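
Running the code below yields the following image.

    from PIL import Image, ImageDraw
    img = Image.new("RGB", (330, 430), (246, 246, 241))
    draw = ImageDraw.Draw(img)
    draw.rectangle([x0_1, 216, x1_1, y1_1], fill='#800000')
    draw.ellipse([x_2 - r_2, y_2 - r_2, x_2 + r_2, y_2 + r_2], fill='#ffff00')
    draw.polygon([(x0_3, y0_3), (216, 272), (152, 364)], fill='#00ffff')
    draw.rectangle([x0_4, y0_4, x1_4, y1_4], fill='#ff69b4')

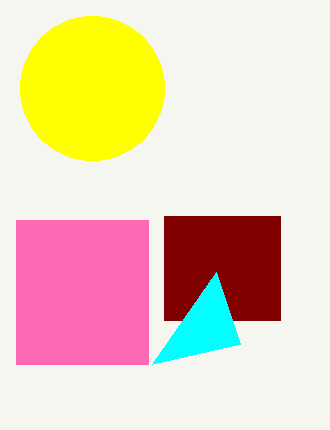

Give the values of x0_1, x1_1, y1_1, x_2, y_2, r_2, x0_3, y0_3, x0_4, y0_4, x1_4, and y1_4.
x0_1 = 164, x1_1 = 280, y1_1 = 320, x_2 = 92, y_2 = 88, r_2 = 72, x0_3 = 240, y0_3 = 344, x0_4 = 16, y0_4 = 220, x1_4 = 148, y1_4 = 364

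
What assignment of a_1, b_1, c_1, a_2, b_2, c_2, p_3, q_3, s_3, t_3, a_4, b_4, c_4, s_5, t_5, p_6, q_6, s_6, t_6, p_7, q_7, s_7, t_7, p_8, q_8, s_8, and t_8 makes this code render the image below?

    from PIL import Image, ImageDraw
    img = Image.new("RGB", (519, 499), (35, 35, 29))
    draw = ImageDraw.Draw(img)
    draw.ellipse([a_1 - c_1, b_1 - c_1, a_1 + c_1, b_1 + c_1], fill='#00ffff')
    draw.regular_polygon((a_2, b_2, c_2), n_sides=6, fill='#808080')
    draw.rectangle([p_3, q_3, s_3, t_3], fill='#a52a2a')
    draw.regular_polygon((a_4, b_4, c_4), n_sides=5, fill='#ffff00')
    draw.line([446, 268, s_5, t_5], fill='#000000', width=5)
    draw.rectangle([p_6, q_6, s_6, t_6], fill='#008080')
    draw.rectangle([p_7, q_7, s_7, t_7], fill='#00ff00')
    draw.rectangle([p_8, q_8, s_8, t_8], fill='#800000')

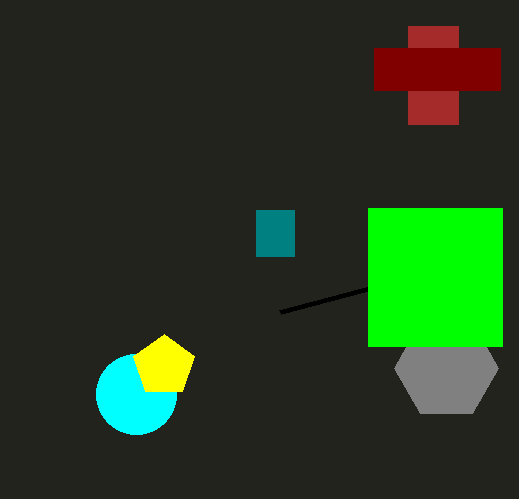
a_1 = 136; b_1 = 394; c_1 = 40; a_2 = 446; b_2 = 368; c_2 = 52; p_3 = 408; q_3 = 26; s_3 = 458; t_3 = 124; a_4 = 164; b_4 = 366; c_4 = 32; s_5 = 280; t_5 = 312; p_6 = 256; q_6 = 210; s_6 = 294; t_6 = 256; p_7 = 368; q_7 = 208; s_7 = 502; t_7 = 346; p_8 = 374; q_8 = 48; s_8 = 500; t_8 = 90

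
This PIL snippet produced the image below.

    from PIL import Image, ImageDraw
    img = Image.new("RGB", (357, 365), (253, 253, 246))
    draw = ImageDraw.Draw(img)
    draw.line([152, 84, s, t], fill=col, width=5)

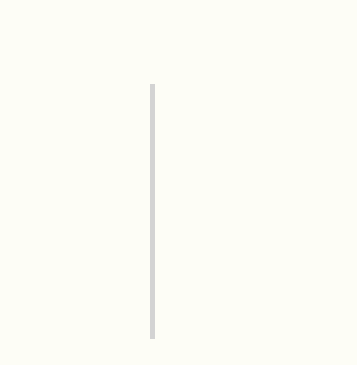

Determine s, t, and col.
s = 152; t = 338; col = 'lightgray'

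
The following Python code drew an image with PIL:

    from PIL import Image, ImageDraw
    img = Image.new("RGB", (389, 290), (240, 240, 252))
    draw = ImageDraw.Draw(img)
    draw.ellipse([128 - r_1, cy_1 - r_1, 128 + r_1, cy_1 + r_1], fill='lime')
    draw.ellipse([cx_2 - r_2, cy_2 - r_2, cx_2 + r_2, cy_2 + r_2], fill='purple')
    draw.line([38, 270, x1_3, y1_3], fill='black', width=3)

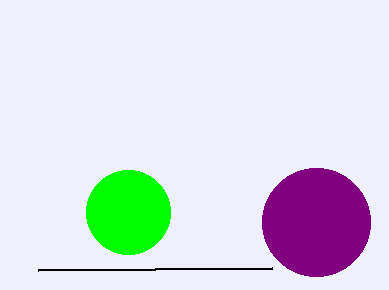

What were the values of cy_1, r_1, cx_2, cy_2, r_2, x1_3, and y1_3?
cy_1 = 212, r_1 = 42, cx_2 = 316, cy_2 = 222, r_2 = 54, x1_3 = 272, y1_3 = 268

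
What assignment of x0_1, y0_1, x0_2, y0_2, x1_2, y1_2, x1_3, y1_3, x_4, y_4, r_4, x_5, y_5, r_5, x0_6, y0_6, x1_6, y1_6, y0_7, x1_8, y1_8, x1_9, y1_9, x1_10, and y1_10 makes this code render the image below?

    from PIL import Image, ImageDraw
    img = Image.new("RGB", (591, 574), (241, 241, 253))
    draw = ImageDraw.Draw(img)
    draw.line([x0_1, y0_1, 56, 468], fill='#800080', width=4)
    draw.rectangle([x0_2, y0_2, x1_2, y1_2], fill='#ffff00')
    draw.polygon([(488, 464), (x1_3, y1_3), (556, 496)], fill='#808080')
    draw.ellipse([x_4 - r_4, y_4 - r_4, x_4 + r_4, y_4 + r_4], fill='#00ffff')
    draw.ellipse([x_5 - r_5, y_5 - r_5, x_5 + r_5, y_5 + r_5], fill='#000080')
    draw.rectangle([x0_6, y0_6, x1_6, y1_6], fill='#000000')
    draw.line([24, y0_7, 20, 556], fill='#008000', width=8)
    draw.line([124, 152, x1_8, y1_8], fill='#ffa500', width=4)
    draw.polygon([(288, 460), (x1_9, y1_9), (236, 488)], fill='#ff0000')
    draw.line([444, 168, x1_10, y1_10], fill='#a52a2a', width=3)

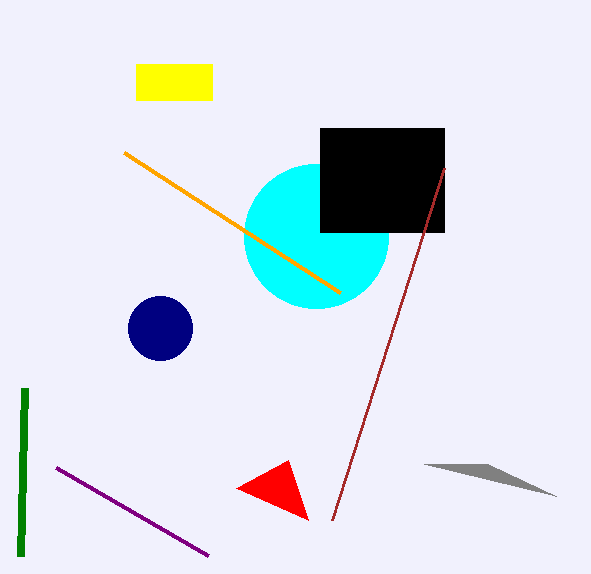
x0_1 = 208, y0_1 = 556, x0_2 = 136, y0_2 = 64, x1_2 = 212, y1_2 = 100, x1_3 = 424, y1_3 = 464, x_4 = 316, y_4 = 236, r_4 = 72, x_5 = 160, y_5 = 328, r_5 = 32, x0_6 = 320, y0_6 = 128, x1_6 = 444, y1_6 = 232, y0_7 = 388, x1_8 = 340, y1_8 = 292, x1_9 = 308, y1_9 = 520, x1_10 = 332, y1_10 = 520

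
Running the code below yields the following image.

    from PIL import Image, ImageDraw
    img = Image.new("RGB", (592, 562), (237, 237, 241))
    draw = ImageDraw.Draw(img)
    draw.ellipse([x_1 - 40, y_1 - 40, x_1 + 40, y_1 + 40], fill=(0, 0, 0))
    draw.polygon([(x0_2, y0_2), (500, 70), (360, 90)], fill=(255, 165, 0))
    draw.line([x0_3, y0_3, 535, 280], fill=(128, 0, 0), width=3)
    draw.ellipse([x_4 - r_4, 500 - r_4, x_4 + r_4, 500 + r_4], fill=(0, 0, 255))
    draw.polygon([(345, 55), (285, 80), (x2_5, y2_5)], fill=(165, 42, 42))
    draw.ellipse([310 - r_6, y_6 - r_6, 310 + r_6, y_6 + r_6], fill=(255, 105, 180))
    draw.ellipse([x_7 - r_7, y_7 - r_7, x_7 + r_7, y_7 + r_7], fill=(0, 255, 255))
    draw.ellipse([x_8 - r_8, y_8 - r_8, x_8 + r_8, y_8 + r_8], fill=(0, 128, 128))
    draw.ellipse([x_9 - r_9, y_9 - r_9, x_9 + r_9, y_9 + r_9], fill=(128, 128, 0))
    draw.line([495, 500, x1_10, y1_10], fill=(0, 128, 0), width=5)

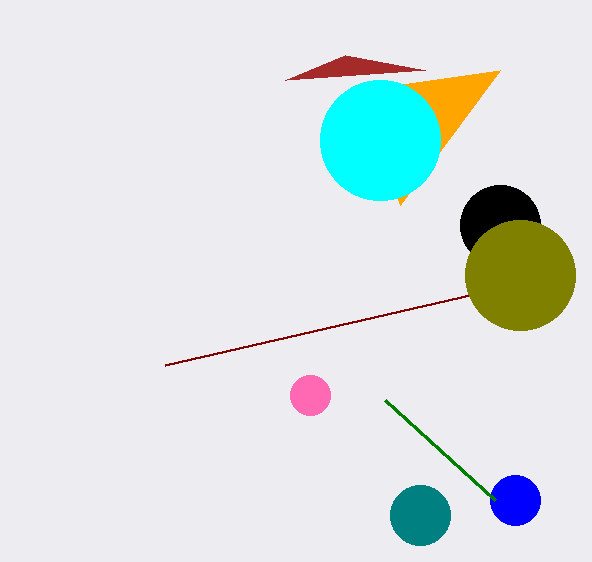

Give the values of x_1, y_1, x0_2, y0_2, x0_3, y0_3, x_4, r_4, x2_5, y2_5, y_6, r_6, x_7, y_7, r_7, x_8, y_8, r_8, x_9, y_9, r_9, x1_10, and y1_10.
x_1 = 500
y_1 = 225
x0_2 = 400
y0_2 = 205
x0_3 = 165
y0_3 = 365
x_4 = 515
r_4 = 25
x2_5 = 425
y2_5 = 70
y_6 = 395
r_6 = 20
x_7 = 380
y_7 = 140
r_7 = 60
x_8 = 420
y_8 = 515
r_8 = 30
x_9 = 520
y_9 = 275
r_9 = 55
x1_10 = 385
y1_10 = 400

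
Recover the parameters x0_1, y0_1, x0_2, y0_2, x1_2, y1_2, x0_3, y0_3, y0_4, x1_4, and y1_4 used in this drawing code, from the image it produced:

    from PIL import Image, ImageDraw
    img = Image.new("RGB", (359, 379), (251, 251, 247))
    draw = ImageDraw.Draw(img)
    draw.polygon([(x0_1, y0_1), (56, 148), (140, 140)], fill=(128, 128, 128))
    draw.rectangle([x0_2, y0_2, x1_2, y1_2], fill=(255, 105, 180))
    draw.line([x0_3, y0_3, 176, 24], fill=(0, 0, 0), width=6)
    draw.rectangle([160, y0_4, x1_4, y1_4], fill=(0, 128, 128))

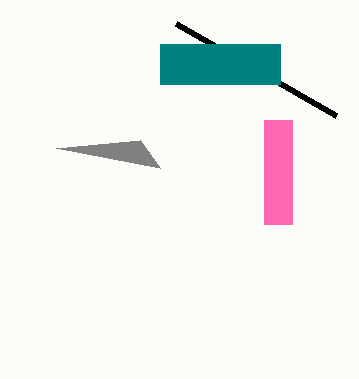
x0_1 = 160
y0_1 = 168
x0_2 = 264
y0_2 = 120
x1_2 = 292
y1_2 = 224
x0_3 = 336
y0_3 = 116
y0_4 = 44
x1_4 = 280
y1_4 = 84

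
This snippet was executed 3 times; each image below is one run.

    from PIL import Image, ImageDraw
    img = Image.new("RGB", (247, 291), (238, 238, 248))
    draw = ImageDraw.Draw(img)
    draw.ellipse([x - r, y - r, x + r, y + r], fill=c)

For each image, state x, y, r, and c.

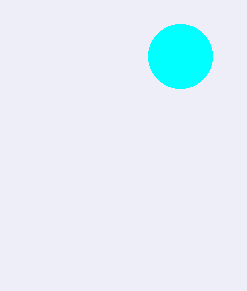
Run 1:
x = 180; y = 56; r = 32; c = 'cyan'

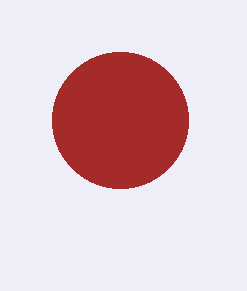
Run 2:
x = 120, y = 120, r = 68, c = 'brown'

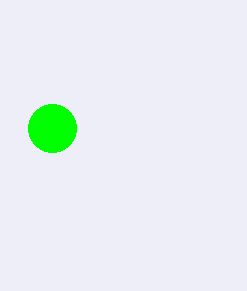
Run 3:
x = 52; y = 128; r = 24; c = 'lime'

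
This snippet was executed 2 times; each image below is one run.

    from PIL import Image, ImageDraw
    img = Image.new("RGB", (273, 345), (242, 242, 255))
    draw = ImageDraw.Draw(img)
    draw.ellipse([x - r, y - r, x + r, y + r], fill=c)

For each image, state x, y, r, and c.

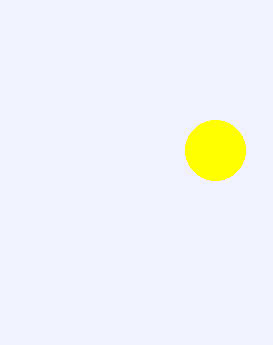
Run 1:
x = 215
y = 150
r = 30
c = 'yellow'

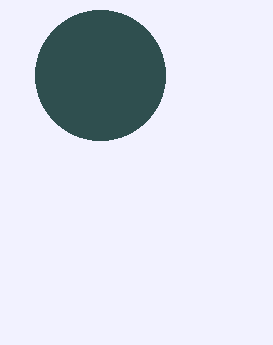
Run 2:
x = 100, y = 75, r = 65, c = 'darkslategray'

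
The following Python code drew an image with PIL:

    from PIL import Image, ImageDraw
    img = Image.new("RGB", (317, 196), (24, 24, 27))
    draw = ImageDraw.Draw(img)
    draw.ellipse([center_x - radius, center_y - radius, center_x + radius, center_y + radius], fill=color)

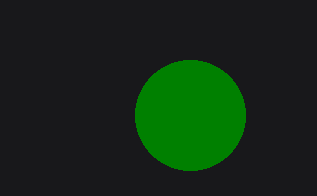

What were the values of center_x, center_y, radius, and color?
center_x = 190, center_y = 115, radius = 55, color = 'green'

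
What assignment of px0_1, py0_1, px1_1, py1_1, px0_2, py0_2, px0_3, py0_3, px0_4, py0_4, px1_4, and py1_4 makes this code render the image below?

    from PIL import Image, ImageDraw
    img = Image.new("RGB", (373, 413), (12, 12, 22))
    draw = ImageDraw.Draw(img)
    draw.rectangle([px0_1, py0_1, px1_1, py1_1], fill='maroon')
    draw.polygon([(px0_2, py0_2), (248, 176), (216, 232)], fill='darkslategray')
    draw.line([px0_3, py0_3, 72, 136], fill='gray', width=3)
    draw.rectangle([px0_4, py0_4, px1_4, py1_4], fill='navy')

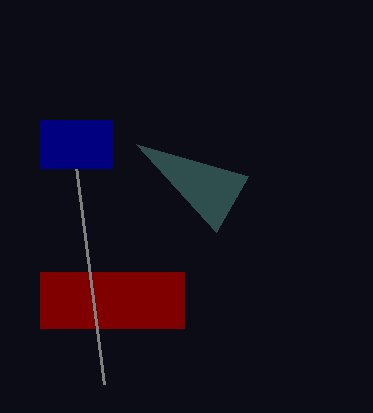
px0_1 = 40, py0_1 = 272, px1_1 = 184, py1_1 = 328, px0_2 = 136, py0_2 = 144, px0_3 = 104, py0_3 = 384, px0_4 = 40, py0_4 = 120, px1_4 = 112, py1_4 = 168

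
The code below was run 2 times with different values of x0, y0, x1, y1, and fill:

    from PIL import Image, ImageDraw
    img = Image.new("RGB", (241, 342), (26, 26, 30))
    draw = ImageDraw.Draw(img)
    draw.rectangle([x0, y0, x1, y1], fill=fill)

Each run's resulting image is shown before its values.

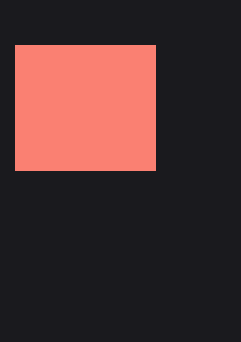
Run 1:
x0 = 15
y0 = 45
x1 = 155
y1 = 170
fill = 'salmon'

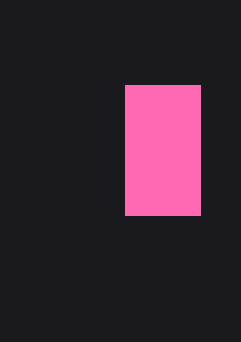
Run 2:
x0 = 125, y0 = 85, x1 = 200, y1 = 215, fill = 'hotpink'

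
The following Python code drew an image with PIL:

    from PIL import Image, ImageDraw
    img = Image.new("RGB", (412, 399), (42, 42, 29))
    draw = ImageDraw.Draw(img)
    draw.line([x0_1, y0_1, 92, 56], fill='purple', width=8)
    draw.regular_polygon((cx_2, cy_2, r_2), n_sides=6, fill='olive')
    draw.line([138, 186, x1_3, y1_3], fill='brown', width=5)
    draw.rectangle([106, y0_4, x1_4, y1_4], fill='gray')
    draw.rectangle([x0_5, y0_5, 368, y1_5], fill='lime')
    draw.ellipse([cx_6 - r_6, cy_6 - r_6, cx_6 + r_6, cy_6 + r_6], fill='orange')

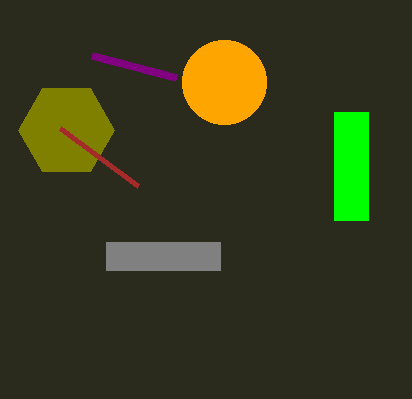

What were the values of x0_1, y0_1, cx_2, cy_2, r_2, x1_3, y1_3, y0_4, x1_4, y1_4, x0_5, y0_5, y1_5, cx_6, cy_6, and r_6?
x0_1 = 176; y0_1 = 78; cx_2 = 66; cy_2 = 130; r_2 = 48; x1_3 = 60; y1_3 = 128; y0_4 = 242; x1_4 = 220; y1_4 = 270; x0_5 = 334; y0_5 = 112; y1_5 = 220; cx_6 = 224; cy_6 = 82; r_6 = 42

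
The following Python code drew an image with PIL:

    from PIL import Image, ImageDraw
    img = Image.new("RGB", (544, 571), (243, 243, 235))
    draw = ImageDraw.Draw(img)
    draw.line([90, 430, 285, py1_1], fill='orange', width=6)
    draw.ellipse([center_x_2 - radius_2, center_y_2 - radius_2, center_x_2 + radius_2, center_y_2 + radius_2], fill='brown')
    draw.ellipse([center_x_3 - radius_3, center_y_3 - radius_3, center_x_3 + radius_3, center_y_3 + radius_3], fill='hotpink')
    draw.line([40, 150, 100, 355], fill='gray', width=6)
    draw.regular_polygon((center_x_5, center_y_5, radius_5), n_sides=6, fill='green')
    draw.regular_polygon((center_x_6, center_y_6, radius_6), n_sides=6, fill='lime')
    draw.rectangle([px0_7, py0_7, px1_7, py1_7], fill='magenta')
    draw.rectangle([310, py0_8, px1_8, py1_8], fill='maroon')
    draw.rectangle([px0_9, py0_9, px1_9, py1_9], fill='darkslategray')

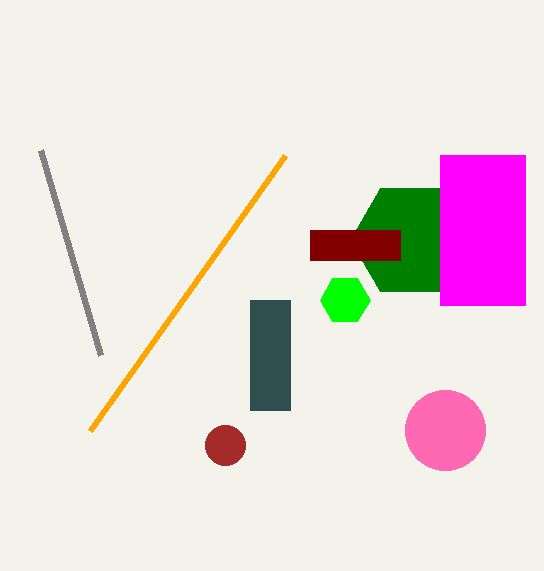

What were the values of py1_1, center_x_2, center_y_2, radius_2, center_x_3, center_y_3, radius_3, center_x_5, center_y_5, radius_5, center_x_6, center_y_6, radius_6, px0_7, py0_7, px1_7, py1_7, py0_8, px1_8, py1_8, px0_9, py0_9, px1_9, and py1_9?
py1_1 = 155, center_x_2 = 225, center_y_2 = 445, radius_2 = 20, center_x_3 = 445, center_y_3 = 430, radius_3 = 40, center_x_5 = 410, center_y_5 = 240, radius_5 = 60, center_x_6 = 345, center_y_6 = 300, radius_6 = 25, px0_7 = 440, py0_7 = 155, px1_7 = 525, py1_7 = 305, py0_8 = 230, px1_8 = 400, py1_8 = 260, px0_9 = 250, py0_9 = 300, px1_9 = 290, py1_9 = 410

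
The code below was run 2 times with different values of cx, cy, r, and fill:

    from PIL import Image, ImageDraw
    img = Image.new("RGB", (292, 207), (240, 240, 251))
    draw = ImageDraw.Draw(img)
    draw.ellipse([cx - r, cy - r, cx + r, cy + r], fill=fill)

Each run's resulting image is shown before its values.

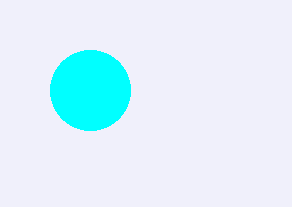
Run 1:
cx = 90
cy = 90
r = 40
fill = 'cyan'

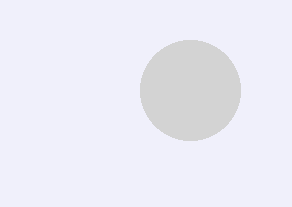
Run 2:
cx = 190, cy = 90, r = 50, fill = 'lightgray'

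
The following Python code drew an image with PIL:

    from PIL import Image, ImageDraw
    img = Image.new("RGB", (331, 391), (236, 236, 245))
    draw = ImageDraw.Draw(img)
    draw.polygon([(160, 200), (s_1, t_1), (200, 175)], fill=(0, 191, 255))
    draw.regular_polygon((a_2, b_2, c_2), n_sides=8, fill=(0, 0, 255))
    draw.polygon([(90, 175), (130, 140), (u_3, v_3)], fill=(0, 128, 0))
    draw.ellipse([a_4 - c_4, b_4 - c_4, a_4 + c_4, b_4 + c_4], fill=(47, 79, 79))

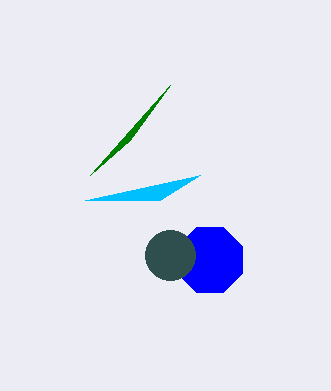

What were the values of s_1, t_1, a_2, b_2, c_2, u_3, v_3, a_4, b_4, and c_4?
s_1 = 85; t_1 = 200; a_2 = 210; b_2 = 260; c_2 = 35; u_3 = 170; v_3 = 85; a_4 = 170; b_4 = 255; c_4 = 25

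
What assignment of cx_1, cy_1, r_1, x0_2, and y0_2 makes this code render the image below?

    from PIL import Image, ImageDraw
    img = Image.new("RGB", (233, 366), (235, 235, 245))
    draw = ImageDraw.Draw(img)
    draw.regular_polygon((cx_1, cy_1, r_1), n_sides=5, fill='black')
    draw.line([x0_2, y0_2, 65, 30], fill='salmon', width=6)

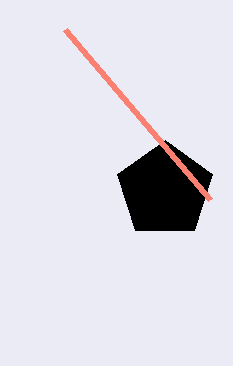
cx_1 = 165; cy_1 = 190; r_1 = 50; x0_2 = 210; y0_2 = 200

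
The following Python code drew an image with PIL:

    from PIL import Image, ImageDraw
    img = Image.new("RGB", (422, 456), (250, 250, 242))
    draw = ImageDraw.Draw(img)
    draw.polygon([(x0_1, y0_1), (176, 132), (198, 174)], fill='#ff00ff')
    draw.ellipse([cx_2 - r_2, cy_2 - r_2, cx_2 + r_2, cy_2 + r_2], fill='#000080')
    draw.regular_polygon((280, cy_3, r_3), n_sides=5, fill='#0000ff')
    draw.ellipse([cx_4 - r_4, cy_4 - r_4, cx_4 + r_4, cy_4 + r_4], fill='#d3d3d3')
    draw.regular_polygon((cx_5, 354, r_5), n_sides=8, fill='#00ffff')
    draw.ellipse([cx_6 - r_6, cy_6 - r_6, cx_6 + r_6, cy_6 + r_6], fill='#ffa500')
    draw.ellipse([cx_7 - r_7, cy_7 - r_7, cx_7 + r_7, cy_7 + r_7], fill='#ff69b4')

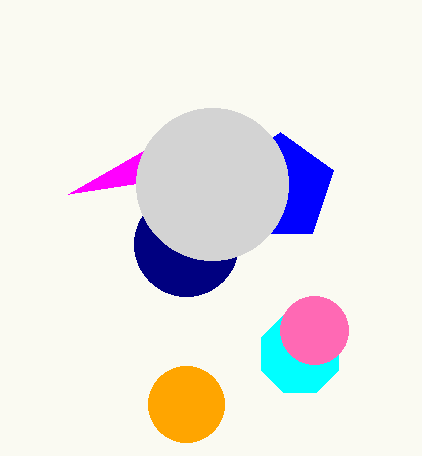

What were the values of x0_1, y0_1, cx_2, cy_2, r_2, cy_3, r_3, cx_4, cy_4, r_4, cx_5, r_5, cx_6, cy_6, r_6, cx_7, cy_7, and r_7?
x0_1 = 68
y0_1 = 194
cx_2 = 186
cy_2 = 244
r_2 = 52
cy_3 = 188
r_3 = 56
cx_4 = 212
cy_4 = 184
r_4 = 76
cx_5 = 300
r_5 = 42
cx_6 = 186
cy_6 = 404
r_6 = 38
cx_7 = 314
cy_7 = 330
r_7 = 34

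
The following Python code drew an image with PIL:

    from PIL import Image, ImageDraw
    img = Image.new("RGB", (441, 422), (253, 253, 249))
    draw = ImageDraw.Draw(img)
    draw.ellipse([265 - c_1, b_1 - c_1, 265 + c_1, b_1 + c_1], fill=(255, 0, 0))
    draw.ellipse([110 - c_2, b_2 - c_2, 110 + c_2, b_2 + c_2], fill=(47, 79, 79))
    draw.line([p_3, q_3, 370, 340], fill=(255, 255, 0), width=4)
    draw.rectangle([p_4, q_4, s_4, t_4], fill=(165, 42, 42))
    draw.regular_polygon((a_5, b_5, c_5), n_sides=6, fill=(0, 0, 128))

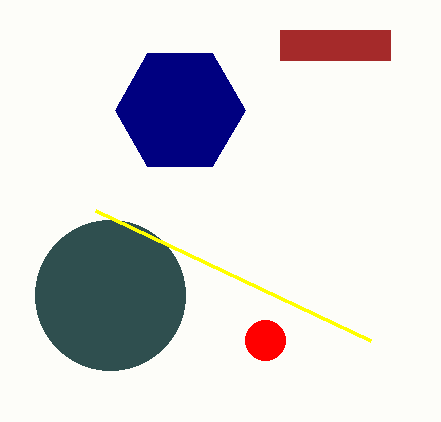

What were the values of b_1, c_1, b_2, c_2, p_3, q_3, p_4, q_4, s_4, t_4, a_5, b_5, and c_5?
b_1 = 340
c_1 = 20
b_2 = 295
c_2 = 75
p_3 = 95
q_3 = 210
p_4 = 280
q_4 = 30
s_4 = 390
t_4 = 60
a_5 = 180
b_5 = 110
c_5 = 65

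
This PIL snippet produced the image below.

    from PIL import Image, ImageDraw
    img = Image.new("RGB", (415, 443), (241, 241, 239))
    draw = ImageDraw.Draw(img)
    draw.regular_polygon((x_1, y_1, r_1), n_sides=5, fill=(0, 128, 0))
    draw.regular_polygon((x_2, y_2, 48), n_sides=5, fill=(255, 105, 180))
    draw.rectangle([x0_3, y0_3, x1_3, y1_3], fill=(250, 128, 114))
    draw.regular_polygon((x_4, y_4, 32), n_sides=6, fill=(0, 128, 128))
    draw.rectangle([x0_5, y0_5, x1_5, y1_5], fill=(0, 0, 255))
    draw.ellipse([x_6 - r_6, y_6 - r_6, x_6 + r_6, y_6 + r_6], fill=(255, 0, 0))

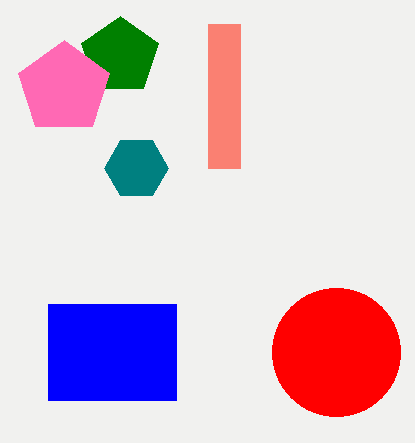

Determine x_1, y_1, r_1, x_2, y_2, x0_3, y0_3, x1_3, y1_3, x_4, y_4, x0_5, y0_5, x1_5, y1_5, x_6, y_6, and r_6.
x_1 = 120
y_1 = 56
r_1 = 40
x_2 = 64
y_2 = 88
x0_3 = 208
y0_3 = 24
x1_3 = 240
y1_3 = 168
x_4 = 136
y_4 = 168
x0_5 = 48
y0_5 = 304
x1_5 = 176
y1_5 = 400
x_6 = 336
y_6 = 352
r_6 = 64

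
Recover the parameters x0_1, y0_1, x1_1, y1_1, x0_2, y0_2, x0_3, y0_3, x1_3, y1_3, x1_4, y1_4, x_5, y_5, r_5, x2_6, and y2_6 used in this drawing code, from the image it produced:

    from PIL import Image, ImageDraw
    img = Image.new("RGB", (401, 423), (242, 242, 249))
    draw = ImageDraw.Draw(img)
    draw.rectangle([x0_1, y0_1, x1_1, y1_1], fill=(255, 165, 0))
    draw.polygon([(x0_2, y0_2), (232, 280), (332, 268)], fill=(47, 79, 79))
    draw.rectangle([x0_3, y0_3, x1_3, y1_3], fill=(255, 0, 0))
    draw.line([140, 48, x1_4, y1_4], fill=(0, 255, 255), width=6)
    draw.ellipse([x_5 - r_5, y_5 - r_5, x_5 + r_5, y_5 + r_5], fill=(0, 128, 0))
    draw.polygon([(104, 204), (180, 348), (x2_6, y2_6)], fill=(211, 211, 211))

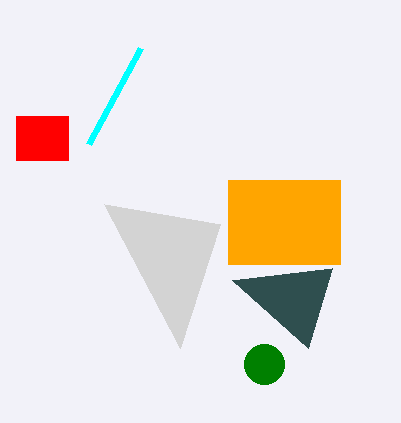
x0_1 = 228, y0_1 = 180, x1_1 = 340, y1_1 = 264, x0_2 = 308, y0_2 = 348, x0_3 = 16, y0_3 = 116, x1_3 = 68, y1_3 = 160, x1_4 = 88, y1_4 = 144, x_5 = 264, y_5 = 364, r_5 = 20, x2_6 = 220, y2_6 = 224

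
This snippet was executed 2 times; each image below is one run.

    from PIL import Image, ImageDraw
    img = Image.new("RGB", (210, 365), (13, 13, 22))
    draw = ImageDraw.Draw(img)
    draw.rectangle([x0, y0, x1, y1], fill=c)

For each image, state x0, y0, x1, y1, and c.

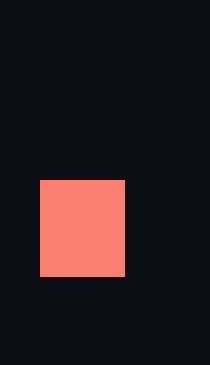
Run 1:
x0 = 40, y0 = 180, x1 = 124, y1 = 276, c = 'salmon'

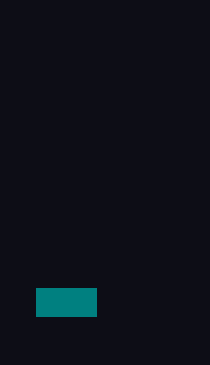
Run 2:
x0 = 36, y0 = 288, x1 = 96, y1 = 316, c = 'teal'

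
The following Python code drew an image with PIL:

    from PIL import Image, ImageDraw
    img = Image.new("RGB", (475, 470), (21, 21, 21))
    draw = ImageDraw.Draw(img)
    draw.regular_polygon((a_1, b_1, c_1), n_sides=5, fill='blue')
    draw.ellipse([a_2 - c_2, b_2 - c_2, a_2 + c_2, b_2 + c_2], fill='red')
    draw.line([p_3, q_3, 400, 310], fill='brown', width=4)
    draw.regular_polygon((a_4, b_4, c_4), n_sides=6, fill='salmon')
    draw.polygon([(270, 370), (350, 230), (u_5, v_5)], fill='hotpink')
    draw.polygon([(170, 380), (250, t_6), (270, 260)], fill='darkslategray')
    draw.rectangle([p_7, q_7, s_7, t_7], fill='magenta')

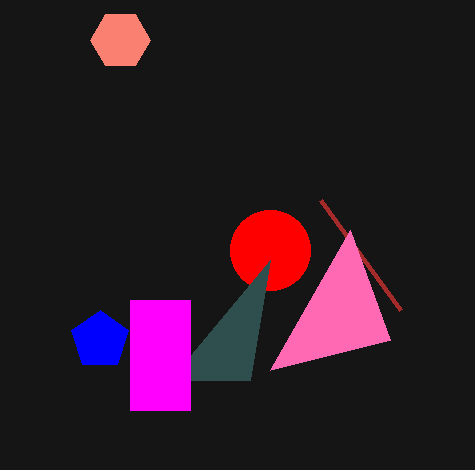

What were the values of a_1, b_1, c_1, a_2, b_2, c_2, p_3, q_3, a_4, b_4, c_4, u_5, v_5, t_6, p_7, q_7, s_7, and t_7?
a_1 = 100; b_1 = 340; c_1 = 30; a_2 = 270; b_2 = 250; c_2 = 40; p_3 = 320; q_3 = 200; a_4 = 120; b_4 = 40; c_4 = 30; u_5 = 390; v_5 = 340; t_6 = 380; p_7 = 130; q_7 = 300; s_7 = 190; t_7 = 410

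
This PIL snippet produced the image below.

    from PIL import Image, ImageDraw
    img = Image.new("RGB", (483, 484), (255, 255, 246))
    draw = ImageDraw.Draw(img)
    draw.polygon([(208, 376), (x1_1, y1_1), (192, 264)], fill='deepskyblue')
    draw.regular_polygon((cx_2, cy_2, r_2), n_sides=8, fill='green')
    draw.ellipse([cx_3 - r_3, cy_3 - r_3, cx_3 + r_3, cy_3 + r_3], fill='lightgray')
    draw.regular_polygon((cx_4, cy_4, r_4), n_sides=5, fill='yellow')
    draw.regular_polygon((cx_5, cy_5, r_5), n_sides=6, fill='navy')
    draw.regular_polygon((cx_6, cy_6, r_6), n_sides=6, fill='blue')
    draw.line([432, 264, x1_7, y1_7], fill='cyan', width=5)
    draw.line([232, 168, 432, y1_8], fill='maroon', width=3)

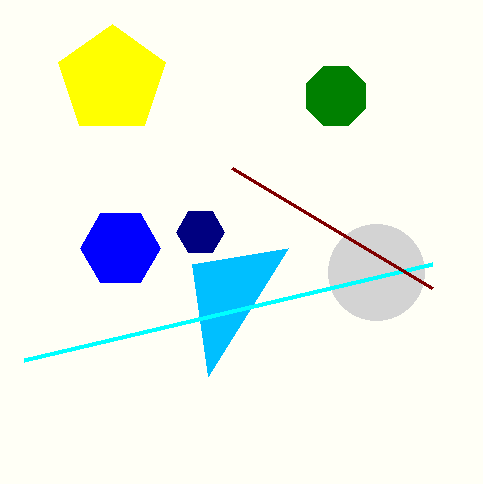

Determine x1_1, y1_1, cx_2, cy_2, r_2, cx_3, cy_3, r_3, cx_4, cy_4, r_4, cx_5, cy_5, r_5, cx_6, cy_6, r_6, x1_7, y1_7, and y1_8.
x1_1 = 288, y1_1 = 248, cx_2 = 336, cy_2 = 96, r_2 = 32, cx_3 = 376, cy_3 = 272, r_3 = 48, cx_4 = 112, cy_4 = 80, r_4 = 56, cx_5 = 200, cy_5 = 232, r_5 = 24, cx_6 = 120, cy_6 = 248, r_6 = 40, x1_7 = 24, y1_7 = 360, y1_8 = 288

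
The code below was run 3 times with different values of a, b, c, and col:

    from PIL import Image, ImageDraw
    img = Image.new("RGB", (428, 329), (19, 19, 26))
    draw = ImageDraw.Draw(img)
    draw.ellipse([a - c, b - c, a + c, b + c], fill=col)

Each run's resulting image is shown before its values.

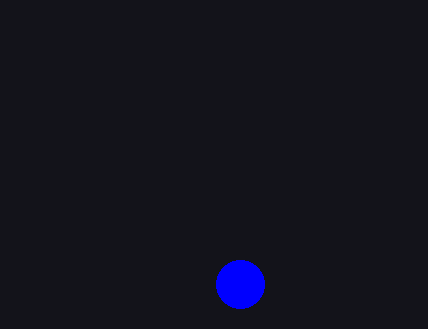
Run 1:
a = 240; b = 284; c = 24; col = 'blue'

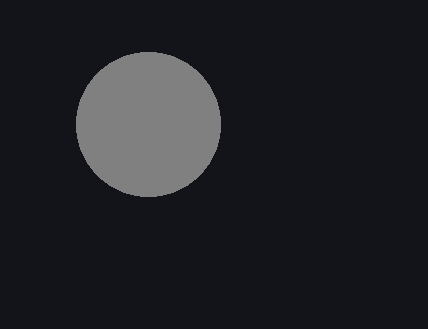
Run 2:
a = 148
b = 124
c = 72
col = 'gray'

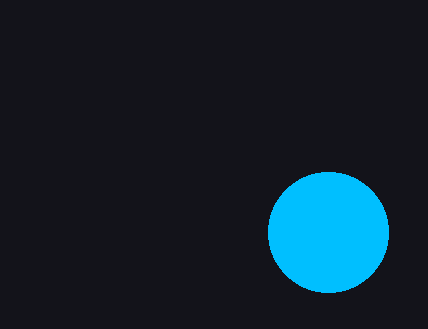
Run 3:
a = 328
b = 232
c = 60
col = 'deepskyblue'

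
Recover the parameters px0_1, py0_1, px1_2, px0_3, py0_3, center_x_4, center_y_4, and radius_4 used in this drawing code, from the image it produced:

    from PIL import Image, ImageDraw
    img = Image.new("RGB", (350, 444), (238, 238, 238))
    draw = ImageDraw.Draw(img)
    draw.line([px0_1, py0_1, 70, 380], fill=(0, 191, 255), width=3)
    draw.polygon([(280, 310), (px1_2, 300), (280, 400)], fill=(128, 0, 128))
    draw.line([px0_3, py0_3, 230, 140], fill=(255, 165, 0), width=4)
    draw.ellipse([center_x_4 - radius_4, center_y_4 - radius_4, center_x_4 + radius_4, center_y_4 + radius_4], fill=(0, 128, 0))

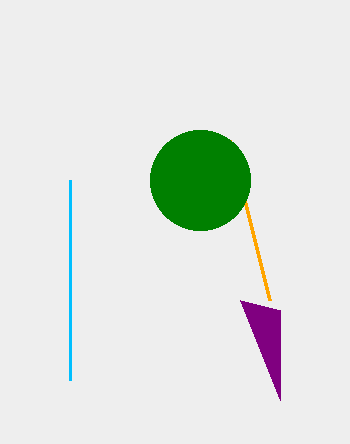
px0_1 = 70
py0_1 = 180
px1_2 = 240
px0_3 = 270
py0_3 = 300
center_x_4 = 200
center_y_4 = 180
radius_4 = 50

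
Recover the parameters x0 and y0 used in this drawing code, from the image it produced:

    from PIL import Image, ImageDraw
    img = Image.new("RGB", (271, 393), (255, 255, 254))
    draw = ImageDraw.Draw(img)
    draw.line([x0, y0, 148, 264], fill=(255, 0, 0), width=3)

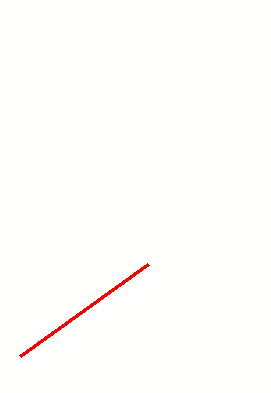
x0 = 20, y0 = 356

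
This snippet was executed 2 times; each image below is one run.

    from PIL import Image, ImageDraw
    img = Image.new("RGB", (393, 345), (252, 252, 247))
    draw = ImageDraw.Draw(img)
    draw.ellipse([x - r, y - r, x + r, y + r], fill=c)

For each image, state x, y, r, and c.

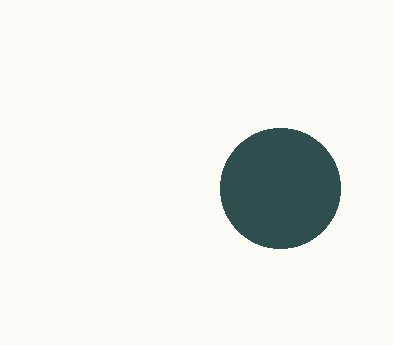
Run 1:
x = 280, y = 188, r = 60, c = 'darkslategray'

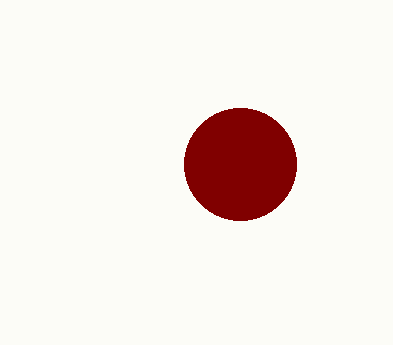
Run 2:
x = 240
y = 164
r = 56
c = 'maroon'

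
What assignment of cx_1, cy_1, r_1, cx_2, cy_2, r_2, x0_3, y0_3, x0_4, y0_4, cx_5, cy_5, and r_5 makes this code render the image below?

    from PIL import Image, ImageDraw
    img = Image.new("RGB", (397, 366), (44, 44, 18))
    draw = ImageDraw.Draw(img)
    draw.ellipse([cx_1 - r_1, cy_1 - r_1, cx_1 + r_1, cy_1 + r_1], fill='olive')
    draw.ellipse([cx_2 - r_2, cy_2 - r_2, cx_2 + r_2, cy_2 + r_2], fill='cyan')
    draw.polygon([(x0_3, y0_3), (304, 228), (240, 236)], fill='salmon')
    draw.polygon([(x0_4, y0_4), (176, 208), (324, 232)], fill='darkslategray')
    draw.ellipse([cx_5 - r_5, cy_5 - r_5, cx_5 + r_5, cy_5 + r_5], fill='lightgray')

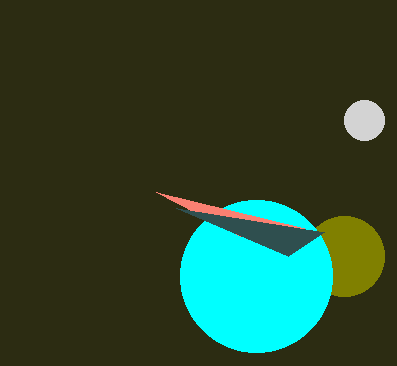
cx_1 = 344, cy_1 = 256, r_1 = 40, cx_2 = 256, cy_2 = 276, r_2 = 76, x0_3 = 156, y0_3 = 192, x0_4 = 288, y0_4 = 256, cx_5 = 364, cy_5 = 120, r_5 = 20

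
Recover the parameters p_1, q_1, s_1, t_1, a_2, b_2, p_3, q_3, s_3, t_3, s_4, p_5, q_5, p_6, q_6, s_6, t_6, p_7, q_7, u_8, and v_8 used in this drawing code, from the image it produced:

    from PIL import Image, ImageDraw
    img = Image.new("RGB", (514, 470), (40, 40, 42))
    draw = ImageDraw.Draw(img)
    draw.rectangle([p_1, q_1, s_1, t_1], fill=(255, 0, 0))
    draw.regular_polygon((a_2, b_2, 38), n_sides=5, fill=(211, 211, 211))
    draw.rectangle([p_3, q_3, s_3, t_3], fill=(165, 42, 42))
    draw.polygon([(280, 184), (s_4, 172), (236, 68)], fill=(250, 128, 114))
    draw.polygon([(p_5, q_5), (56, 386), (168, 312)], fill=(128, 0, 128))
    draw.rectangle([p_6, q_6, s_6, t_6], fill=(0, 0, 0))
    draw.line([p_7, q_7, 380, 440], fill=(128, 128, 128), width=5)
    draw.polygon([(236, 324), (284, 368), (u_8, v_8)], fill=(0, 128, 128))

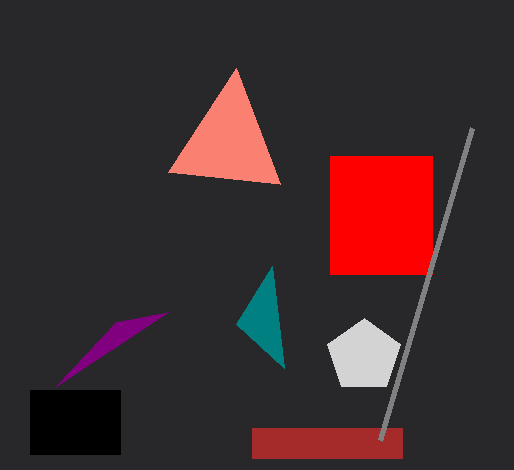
p_1 = 330; q_1 = 156; s_1 = 432; t_1 = 274; a_2 = 364; b_2 = 356; p_3 = 252; q_3 = 428; s_3 = 402; t_3 = 458; s_4 = 168; p_5 = 116; q_5 = 322; p_6 = 30; q_6 = 390; s_6 = 120; t_6 = 454; p_7 = 472; q_7 = 128; u_8 = 272; v_8 = 266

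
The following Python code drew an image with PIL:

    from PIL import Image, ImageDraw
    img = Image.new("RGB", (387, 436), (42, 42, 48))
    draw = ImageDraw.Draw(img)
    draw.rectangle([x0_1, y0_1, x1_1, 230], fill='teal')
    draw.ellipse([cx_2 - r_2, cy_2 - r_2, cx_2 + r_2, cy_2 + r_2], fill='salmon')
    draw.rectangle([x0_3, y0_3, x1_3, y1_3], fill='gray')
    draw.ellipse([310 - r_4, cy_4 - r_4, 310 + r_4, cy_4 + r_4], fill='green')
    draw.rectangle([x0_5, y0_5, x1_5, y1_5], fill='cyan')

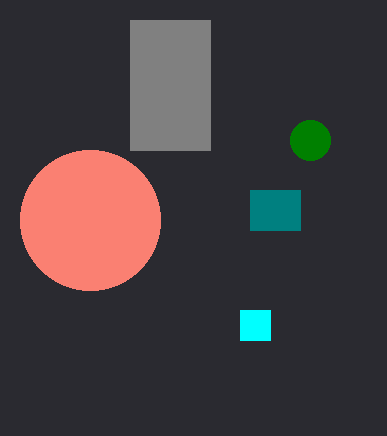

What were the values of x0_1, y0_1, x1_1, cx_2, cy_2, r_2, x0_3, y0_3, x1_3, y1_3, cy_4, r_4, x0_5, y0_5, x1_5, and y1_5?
x0_1 = 250
y0_1 = 190
x1_1 = 300
cx_2 = 90
cy_2 = 220
r_2 = 70
x0_3 = 130
y0_3 = 20
x1_3 = 210
y1_3 = 150
cy_4 = 140
r_4 = 20
x0_5 = 240
y0_5 = 310
x1_5 = 270
y1_5 = 340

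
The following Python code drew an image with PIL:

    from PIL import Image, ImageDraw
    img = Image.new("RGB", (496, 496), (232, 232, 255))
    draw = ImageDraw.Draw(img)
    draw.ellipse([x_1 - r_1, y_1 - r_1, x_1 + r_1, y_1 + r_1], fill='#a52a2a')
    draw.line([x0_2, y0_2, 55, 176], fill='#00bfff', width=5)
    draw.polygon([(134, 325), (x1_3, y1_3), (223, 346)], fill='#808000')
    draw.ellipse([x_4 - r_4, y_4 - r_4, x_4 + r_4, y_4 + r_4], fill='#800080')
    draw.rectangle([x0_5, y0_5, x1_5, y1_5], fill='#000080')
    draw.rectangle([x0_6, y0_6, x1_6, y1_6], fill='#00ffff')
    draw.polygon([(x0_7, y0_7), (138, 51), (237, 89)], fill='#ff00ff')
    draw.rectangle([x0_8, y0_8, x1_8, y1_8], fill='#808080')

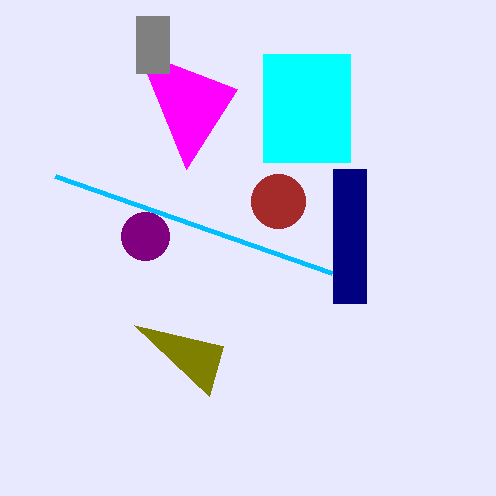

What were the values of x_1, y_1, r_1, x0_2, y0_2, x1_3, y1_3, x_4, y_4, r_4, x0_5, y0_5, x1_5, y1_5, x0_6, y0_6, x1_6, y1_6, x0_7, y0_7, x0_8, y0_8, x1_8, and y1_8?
x_1 = 278, y_1 = 201, r_1 = 27, x0_2 = 332, y0_2 = 273, x1_3 = 209, y1_3 = 396, x_4 = 145, y_4 = 236, r_4 = 24, x0_5 = 333, y0_5 = 169, x1_5 = 366, y1_5 = 303, x0_6 = 263, y0_6 = 54, x1_6 = 350, y1_6 = 162, x0_7 = 186, y0_7 = 169, x0_8 = 136, y0_8 = 16, x1_8 = 169, y1_8 = 73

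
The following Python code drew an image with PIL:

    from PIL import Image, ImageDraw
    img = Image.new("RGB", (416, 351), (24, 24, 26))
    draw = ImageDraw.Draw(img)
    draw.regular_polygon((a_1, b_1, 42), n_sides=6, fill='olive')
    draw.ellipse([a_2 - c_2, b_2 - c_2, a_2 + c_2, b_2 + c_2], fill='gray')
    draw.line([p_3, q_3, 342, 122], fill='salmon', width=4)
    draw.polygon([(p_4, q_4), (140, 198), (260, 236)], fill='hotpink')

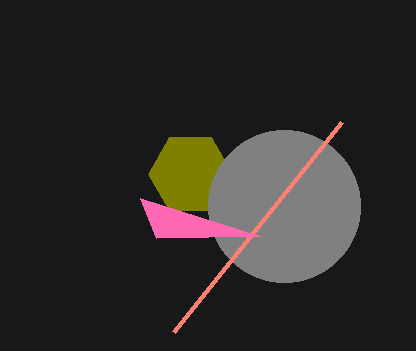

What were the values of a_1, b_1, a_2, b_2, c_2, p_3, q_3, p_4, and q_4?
a_1 = 190, b_1 = 174, a_2 = 284, b_2 = 206, c_2 = 76, p_3 = 174, q_3 = 332, p_4 = 156, q_4 = 238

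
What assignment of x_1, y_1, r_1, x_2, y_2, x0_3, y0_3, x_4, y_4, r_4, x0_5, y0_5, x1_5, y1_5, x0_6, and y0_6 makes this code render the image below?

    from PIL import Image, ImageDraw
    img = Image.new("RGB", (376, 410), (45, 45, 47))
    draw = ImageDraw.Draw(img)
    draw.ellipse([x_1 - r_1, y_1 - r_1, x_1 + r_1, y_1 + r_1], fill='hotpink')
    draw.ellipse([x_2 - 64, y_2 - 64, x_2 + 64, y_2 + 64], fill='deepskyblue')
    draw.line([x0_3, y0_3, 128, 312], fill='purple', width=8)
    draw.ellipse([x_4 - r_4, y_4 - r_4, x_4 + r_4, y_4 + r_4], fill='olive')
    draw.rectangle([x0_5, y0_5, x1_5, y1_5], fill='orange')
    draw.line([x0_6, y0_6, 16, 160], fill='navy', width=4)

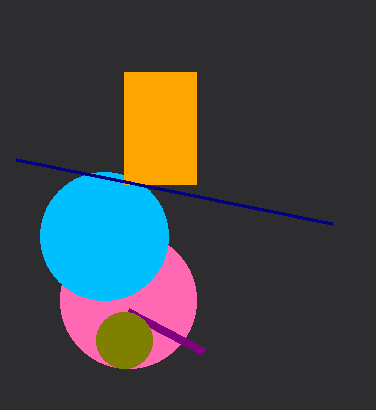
x_1 = 128; y_1 = 300; r_1 = 68; x_2 = 104; y_2 = 236; x0_3 = 204; y0_3 = 352; x_4 = 124; y_4 = 340; r_4 = 28; x0_5 = 124; y0_5 = 72; x1_5 = 196; y1_5 = 184; x0_6 = 332; y0_6 = 224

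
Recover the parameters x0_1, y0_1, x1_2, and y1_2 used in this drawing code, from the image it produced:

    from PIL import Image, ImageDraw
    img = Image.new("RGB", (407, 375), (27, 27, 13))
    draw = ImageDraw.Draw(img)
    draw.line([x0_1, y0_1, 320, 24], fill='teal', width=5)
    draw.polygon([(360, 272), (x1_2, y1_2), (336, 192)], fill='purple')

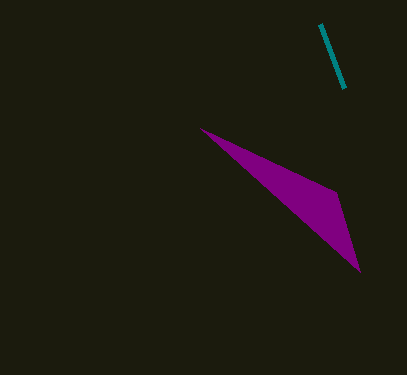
x0_1 = 344
y0_1 = 88
x1_2 = 200
y1_2 = 128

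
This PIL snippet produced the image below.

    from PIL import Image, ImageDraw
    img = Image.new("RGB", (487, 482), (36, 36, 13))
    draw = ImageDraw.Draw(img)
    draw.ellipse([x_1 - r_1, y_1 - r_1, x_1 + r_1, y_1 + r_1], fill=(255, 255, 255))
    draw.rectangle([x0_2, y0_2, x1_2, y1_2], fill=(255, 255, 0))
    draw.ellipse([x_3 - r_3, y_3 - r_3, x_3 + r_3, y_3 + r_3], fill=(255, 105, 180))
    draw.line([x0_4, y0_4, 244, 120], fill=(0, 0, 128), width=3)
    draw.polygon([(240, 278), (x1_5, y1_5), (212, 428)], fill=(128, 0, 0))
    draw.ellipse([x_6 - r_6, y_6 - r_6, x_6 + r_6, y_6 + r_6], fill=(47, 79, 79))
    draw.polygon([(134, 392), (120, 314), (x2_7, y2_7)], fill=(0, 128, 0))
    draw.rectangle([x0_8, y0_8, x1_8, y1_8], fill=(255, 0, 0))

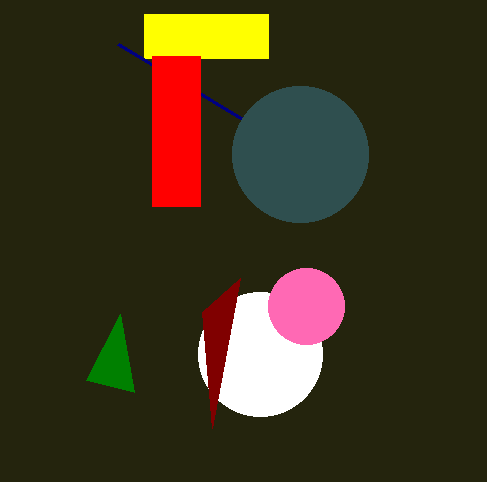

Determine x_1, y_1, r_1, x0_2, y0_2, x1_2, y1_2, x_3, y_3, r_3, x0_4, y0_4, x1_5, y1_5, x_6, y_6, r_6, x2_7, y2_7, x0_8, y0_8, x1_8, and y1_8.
x_1 = 260, y_1 = 354, r_1 = 62, x0_2 = 144, y0_2 = 14, x1_2 = 268, y1_2 = 58, x_3 = 306, y_3 = 306, r_3 = 38, x0_4 = 118, y0_4 = 44, x1_5 = 202, y1_5 = 312, x_6 = 300, y_6 = 154, r_6 = 68, x2_7 = 86, y2_7 = 380, x0_8 = 152, y0_8 = 56, x1_8 = 200, y1_8 = 206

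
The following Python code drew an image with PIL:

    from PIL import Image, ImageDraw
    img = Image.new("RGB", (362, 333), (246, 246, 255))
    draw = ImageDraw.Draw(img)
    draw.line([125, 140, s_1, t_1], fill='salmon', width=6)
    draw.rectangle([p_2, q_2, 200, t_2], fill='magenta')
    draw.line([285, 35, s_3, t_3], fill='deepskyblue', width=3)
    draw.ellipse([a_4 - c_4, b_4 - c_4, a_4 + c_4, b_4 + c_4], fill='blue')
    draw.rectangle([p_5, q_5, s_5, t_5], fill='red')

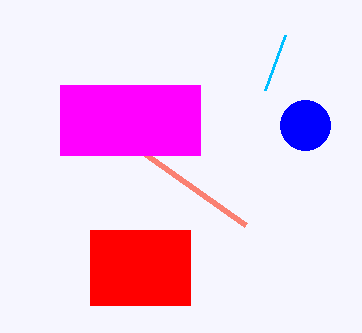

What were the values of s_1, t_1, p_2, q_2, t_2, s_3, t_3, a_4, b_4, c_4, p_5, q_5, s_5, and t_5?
s_1 = 245, t_1 = 225, p_2 = 60, q_2 = 85, t_2 = 155, s_3 = 265, t_3 = 90, a_4 = 305, b_4 = 125, c_4 = 25, p_5 = 90, q_5 = 230, s_5 = 190, t_5 = 305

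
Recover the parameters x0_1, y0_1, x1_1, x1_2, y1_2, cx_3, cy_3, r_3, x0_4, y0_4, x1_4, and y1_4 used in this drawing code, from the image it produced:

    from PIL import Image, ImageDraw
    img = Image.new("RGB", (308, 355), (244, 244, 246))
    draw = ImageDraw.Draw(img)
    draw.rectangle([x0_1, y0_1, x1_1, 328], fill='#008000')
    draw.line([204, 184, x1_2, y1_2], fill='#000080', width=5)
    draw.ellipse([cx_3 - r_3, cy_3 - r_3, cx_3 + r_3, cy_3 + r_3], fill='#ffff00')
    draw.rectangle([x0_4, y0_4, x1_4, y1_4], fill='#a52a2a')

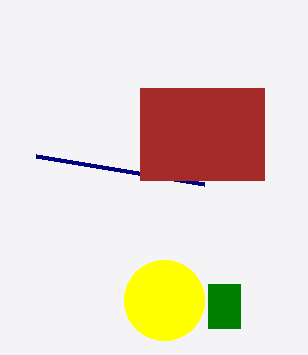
x0_1 = 208
y0_1 = 284
x1_1 = 240
x1_2 = 36
y1_2 = 156
cx_3 = 164
cy_3 = 300
r_3 = 40
x0_4 = 140
y0_4 = 88
x1_4 = 264
y1_4 = 180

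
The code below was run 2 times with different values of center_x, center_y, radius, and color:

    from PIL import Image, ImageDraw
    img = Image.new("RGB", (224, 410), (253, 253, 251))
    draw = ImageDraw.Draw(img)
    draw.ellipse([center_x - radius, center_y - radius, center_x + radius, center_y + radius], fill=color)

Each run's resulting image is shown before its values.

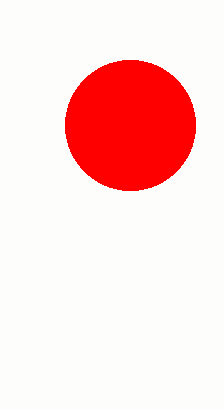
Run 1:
center_x = 130; center_y = 125; radius = 65; color = 'red'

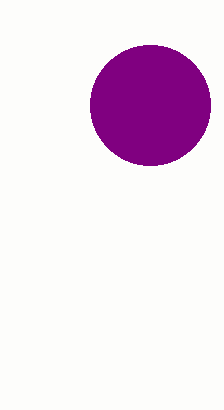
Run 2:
center_x = 150, center_y = 105, radius = 60, color = 'purple'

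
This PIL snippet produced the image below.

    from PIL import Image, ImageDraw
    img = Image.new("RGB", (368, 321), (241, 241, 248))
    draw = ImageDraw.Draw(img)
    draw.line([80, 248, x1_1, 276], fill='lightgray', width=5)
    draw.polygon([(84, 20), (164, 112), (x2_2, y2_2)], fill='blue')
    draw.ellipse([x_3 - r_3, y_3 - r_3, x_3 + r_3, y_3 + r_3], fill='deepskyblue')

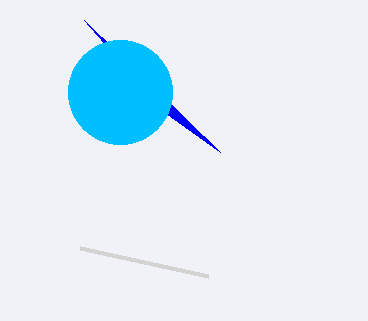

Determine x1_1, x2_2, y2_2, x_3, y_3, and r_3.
x1_1 = 208
x2_2 = 220
y2_2 = 152
x_3 = 120
y_3 = 92
r_3 = 52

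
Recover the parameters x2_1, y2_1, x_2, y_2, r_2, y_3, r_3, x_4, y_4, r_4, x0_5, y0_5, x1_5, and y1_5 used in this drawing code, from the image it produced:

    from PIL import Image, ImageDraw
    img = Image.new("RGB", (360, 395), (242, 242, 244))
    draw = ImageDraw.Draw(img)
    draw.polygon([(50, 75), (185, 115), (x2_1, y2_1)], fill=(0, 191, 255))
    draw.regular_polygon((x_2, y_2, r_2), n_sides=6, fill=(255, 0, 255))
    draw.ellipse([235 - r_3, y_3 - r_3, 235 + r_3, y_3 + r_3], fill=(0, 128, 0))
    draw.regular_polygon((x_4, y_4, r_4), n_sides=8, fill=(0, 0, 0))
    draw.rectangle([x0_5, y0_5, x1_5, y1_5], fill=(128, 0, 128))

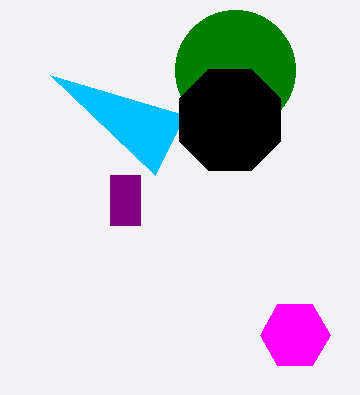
x2_1 = 155, y2_1 = 175, x_2 = 295, y_2 = 335, r_2 = 35, y_3 = 70, r_3 = 60, x_4 = 230, y_4 = 120, r_4 = 55, x0_5 = 110, y0_5 = 175, x1_5 = 140, y1_5 = 225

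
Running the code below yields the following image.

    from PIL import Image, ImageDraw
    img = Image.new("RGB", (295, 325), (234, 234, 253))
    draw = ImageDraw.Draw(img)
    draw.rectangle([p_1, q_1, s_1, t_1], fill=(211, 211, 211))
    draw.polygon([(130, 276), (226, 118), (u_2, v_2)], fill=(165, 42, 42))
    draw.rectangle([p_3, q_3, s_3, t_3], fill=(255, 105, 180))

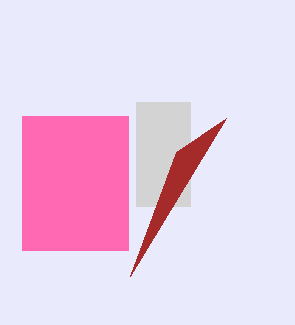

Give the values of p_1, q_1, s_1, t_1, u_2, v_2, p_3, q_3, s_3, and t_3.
p_1 = 136
q_1 = 102
s_1 = 190
t_1 = 206
u_2 = 176
v_2 = 152
p_3 = 22
q_3 = 116
s_3 = 128
t_3 = 250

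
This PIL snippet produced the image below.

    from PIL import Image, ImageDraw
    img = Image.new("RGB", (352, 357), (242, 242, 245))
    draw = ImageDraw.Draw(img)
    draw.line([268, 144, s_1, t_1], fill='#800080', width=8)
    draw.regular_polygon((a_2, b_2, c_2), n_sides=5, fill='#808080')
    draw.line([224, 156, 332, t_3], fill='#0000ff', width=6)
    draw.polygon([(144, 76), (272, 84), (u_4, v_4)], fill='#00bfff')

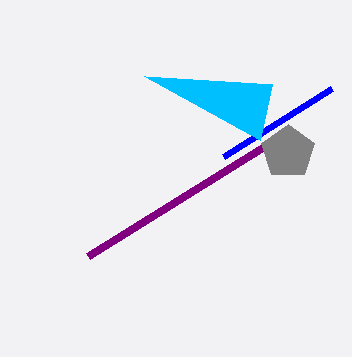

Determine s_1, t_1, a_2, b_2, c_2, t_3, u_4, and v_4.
s_1 = 88, t_1 = 256, a_2 = 288, b_2 = 152, c_2 = 28, t_3 = 88, u_4 = 260, v_4 = 140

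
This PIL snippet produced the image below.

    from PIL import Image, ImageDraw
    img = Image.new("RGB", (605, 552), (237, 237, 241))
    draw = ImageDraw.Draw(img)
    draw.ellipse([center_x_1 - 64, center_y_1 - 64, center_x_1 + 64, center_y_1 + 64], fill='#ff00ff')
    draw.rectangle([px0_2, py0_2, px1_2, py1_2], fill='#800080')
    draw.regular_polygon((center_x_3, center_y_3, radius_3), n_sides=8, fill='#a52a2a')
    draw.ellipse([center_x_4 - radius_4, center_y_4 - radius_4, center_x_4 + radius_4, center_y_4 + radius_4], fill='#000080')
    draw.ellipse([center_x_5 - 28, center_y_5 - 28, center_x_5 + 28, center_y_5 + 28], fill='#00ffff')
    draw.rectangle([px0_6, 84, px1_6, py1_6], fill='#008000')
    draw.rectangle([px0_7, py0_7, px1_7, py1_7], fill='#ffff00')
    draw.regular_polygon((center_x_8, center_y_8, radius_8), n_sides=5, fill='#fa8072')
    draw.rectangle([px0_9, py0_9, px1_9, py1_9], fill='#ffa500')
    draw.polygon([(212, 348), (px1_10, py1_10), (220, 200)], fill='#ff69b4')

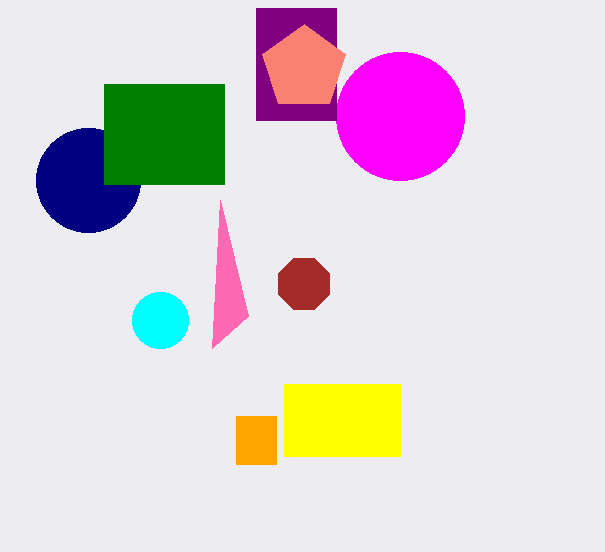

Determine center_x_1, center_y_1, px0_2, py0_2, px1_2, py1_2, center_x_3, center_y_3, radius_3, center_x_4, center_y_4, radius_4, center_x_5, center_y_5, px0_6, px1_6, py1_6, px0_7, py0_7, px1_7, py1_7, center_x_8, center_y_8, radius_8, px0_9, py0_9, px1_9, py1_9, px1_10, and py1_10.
center_x_1 = 400; center_y_1 = 116; px0_2 = 256; py0_2 = 8; px1_2 = 336; py1_2 = 120; center_x_3 = 304; center_y_3 = 284; radius_3 = 28; center_x_4 = 88; center_y_4 = 180; radius_4 = 52; center_x_5 = 160; center_y_5 = 320; px0_6 = 104; px1_6 = 224; py1_6 = 184; px0_7 = 284; py0_7 = 384; px1_7 = 400; py1_7 = 456; center_x_8 = 304; center_y_8 = 68; radius_8 = 44; px0_9 = 236; py0_9 = 416; px1_9 = 276; py1_9 = 464; px1_10 = 248; py1_10 = 316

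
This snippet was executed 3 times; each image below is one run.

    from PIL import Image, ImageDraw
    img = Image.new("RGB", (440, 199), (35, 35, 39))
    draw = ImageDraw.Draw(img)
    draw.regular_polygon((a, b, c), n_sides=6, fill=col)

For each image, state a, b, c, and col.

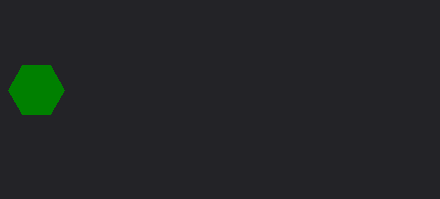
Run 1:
a = 36
b = 90
c = 28
col = 'green'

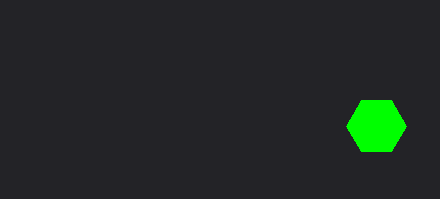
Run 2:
a = 376
b = 126
c = 30
col = 'lime'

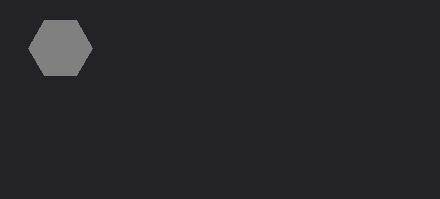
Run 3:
a = 60; b = 48; c = 32; col = 'gray'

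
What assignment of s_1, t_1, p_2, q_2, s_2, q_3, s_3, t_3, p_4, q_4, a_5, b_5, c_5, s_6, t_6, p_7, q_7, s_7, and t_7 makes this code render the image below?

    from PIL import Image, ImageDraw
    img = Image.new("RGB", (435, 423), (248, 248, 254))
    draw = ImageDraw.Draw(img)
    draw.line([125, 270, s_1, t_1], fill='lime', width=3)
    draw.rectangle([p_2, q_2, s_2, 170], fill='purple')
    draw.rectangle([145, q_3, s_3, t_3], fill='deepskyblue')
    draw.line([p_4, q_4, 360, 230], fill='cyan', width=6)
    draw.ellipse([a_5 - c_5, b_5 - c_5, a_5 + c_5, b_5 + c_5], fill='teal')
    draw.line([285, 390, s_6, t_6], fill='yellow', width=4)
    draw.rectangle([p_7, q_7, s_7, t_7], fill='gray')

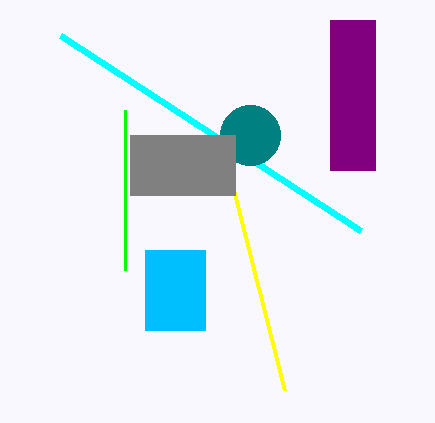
s_1 = 125, t_1 = 110, p_2 = 330, q_2 = 20, s_2 = 375, q_3 = 250, s_3 = 205, t_3 = 330, p_4 = 60, q_4 = 35, a_5 = 250, b_5 = 135, c_5 = 30, s_6 = 220, t_6 = 135, p_7 = 130, q_7 = 135, s_7 = 235, t_7 = 195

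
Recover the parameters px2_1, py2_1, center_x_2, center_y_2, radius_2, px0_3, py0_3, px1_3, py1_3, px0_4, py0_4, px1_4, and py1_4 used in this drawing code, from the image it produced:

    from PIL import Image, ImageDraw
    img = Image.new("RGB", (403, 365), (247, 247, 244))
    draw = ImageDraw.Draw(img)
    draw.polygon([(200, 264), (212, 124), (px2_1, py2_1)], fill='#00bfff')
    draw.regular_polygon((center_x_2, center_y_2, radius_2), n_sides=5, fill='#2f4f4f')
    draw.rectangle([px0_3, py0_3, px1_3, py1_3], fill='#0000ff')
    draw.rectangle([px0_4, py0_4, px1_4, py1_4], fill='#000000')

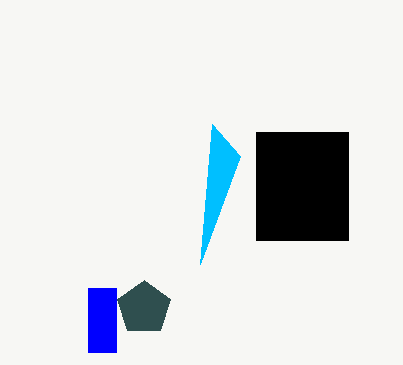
px2_1 = 240; py2_1 = 156; center_x_2 = 144; center_y_2 = 308; radius_2 = 28; px0_3 = 88; py0_3 = 288; px1_3 = 116; py1_3 = 352; px0_4 = 256; py0_4 = 132; px1_4 = 348; py1_4 = 240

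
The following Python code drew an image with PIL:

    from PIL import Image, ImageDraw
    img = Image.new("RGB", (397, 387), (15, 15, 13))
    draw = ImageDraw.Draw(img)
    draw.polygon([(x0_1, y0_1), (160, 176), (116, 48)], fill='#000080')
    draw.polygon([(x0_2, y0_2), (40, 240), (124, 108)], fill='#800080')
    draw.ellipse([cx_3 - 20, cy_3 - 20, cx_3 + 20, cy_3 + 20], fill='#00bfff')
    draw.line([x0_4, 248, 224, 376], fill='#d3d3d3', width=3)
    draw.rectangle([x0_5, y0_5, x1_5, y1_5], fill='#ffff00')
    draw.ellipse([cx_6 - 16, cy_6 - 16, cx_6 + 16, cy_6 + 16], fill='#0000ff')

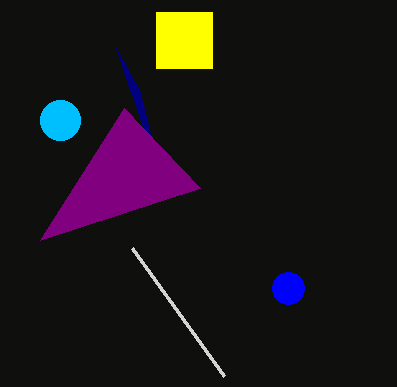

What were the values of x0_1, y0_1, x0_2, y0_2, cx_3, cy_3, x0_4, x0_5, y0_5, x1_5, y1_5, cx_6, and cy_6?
x0_1 = 140
y0_1 = 92
x0_2 = 200
y0_2 = 188
cx_3 = 60
cy_3 = 120
x0_4 = 132
x0_5 = 156
y0_5 = 12
x1_5 = 212
y1_5 = 68
cx_6 = 288
cy_6 = 288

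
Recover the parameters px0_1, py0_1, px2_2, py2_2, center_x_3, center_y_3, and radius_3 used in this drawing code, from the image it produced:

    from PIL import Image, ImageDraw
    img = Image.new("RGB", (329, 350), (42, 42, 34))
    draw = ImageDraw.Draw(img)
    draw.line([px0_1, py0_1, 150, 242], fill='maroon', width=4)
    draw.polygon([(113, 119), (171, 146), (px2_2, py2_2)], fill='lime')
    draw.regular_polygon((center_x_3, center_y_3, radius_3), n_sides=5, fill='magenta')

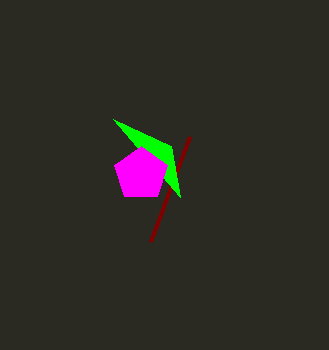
px0_1 = 189; py0_1 = 137; px2_2 = 180; py2_2 = 197; center_x_3 = 141; center_y_3 = 174; radius_3 = 28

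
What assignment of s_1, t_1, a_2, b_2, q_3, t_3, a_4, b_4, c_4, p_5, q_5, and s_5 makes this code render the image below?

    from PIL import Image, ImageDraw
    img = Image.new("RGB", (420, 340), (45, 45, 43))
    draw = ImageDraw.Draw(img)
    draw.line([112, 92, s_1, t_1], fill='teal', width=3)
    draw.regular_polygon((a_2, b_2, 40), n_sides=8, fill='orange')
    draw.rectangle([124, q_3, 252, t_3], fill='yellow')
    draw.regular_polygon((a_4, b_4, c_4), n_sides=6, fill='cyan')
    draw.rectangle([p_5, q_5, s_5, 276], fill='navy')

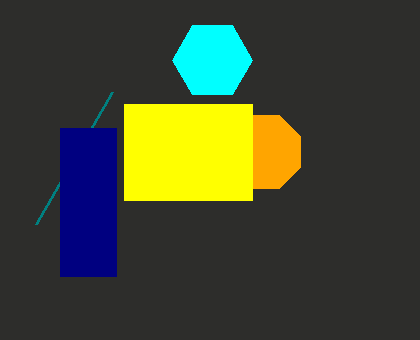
s_1 = 36; t_1 = 224; a_2 = 264; b_2 = 152; q_3 = 104; t_3 = 200; a_4 = 212; b_4 = 60; c_4 = 40; p_5 = 60; q_5 = 128; s_5 = 116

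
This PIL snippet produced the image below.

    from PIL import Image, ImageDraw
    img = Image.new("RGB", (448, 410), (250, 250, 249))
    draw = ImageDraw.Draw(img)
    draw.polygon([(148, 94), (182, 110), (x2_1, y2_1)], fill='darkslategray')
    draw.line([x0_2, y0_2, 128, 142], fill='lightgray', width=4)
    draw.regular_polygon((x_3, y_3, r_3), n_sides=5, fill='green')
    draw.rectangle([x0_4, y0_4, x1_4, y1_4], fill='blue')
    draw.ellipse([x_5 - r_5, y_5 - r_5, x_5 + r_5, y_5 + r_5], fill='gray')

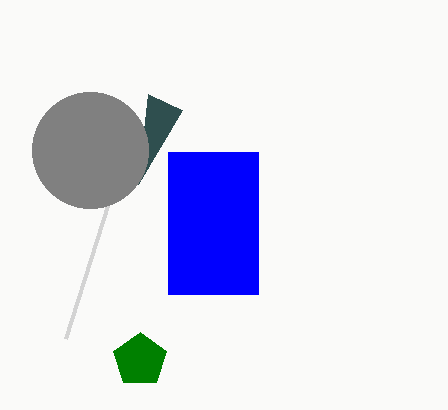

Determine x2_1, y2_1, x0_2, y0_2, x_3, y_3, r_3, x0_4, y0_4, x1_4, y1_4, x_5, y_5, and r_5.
x2_1 = 138; y2_1 = 184; x0_2 = 66; y0_2 = 338; x_3 = 140; y_3 = 360; r_3 = 28; x0_4 = 168; y0_4 = 152; x1_4 = 258; y1_4 = 294; x_5 = 90; y_5 = 150; r_5 = 58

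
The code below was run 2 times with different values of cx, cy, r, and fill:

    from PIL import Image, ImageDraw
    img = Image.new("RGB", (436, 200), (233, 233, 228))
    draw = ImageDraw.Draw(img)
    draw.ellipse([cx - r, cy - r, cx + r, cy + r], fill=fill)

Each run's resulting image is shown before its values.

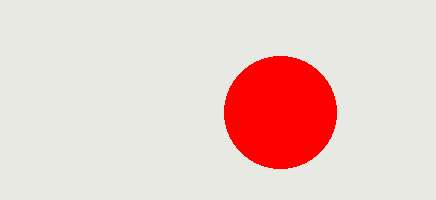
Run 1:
cx = 280, cy = 112, r = 56, fill = 'red'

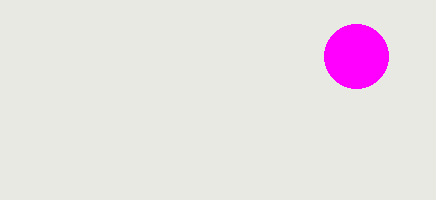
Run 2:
cx = 356
cy = 56
r = 32
fill = 'magenta'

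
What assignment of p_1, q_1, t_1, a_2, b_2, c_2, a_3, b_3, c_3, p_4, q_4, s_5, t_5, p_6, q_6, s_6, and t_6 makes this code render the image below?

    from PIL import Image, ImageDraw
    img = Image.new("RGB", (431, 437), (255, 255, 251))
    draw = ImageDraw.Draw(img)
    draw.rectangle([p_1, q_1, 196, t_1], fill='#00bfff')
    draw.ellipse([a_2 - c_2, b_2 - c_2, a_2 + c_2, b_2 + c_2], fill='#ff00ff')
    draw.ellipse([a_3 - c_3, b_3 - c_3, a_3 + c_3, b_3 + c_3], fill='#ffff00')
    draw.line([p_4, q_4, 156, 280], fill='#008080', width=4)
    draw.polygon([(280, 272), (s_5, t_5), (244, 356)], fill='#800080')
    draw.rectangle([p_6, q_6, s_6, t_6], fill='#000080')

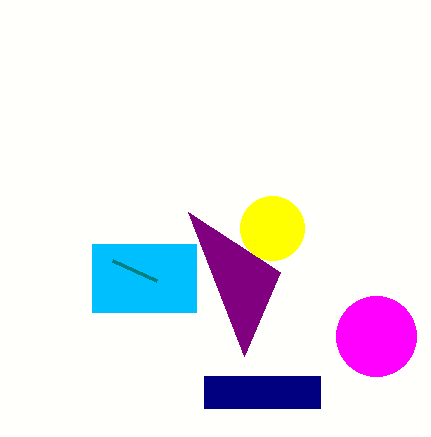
p_1 = 92, q_1 = 244, t_1 = 312, a_2 = 376, b_2 = 336, c_2 = 40, a_3 = 272, b_3 = 228, c_3 = 32, p_4 = 112, q_4 = 260, s_5 = 188, t_5 = 212, p_6 = 204, q_6 = 376, s_6 = 320, t_6 = 408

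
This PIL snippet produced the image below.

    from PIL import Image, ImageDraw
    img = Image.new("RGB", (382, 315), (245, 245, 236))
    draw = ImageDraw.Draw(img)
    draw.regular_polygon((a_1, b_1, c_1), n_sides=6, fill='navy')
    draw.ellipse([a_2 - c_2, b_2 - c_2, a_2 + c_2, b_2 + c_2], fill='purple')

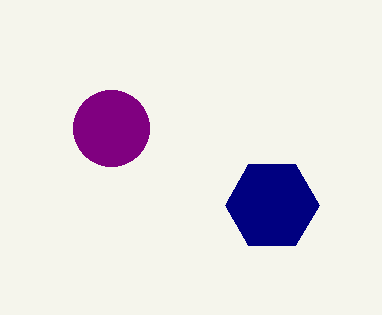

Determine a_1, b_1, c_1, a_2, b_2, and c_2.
a_1 = 272; b_1 = 205; c_1 = 47; a_2 = 111; b_2 = 128; c_2 = 38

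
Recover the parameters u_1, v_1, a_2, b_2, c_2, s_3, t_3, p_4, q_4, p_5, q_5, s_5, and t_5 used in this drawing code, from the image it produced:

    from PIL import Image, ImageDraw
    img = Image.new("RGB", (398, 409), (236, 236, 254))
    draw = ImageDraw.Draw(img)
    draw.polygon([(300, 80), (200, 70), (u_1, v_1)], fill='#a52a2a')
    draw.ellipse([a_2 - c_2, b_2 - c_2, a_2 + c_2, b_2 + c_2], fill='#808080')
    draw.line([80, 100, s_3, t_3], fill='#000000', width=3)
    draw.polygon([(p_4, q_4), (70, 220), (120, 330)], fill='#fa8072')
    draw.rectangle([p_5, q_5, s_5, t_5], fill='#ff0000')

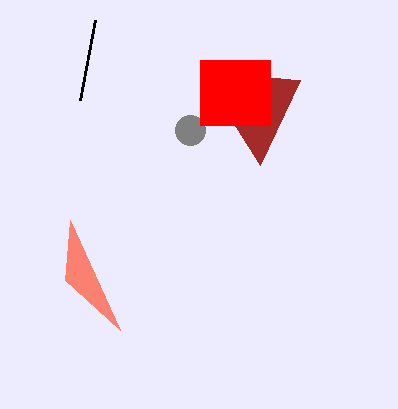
u_1 = 260, v_1 = 165, a_2 = 190, b_2 = 130, c_2 = 15, s_3 = 95, t_3 = 20, p_4 = 65, q_4 = 280, p_5 = 200, q_5 = 60, s_5 = 270, t_5 = 125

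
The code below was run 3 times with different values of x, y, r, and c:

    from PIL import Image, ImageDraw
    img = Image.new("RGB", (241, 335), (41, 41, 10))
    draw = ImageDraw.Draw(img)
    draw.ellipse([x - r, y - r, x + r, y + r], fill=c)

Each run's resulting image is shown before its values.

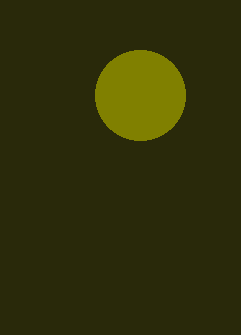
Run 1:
x = 140, y = 95, r = 45, c = 'olive'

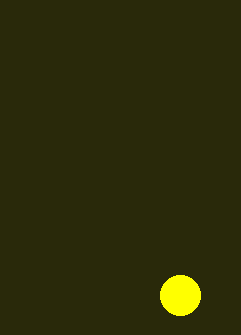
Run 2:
x = 180
y = 295
r = 20
c = 'yellow'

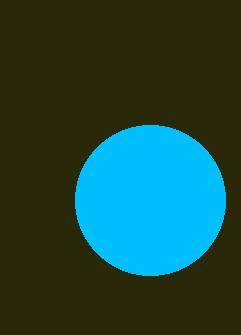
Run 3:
x = 150; y = 200; r = 75; c = 'deepskyblue'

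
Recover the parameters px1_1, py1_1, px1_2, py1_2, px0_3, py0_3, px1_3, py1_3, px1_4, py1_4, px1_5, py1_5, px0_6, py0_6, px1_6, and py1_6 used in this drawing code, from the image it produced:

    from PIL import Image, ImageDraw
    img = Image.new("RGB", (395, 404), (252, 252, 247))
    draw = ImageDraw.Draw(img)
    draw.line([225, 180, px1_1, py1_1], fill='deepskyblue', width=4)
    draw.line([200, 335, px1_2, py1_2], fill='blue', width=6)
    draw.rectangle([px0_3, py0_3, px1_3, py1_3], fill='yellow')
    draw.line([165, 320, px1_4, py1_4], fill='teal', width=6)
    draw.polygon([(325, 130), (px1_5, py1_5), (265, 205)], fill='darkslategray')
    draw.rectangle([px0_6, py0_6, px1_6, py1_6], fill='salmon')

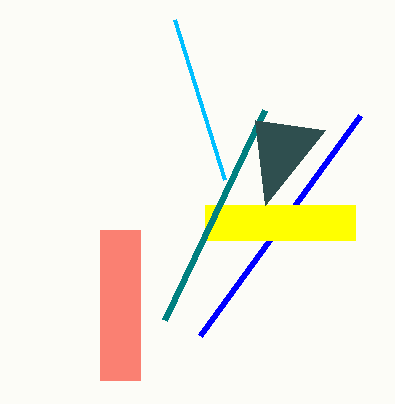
px1_1 = 175; py1_1 = 20; px1_2 = 360; py1_2 = 115; px0_3 = 205; py0_3 = 205; px1_3 = 355; py1_3 = 240; px1_4 = 265; py1_4 = 110; px1_5 = 255; py1_5 = 120; px0_6 = 100; py0_6 = 230; px1_6 = 140; py1_6 = 380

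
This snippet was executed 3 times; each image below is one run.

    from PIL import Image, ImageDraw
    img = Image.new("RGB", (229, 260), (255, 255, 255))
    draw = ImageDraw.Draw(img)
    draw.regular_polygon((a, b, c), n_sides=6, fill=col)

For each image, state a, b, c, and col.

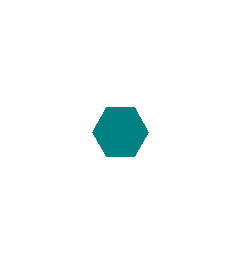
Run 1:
a = 120; b = 132; c = 28; col = 'teal'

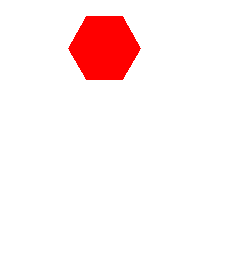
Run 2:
a = 104
b = 48
c = 36
col = 'red'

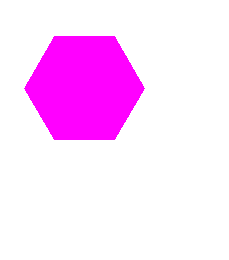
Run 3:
a = 84, b = 88, c = 60, col = 'magenta'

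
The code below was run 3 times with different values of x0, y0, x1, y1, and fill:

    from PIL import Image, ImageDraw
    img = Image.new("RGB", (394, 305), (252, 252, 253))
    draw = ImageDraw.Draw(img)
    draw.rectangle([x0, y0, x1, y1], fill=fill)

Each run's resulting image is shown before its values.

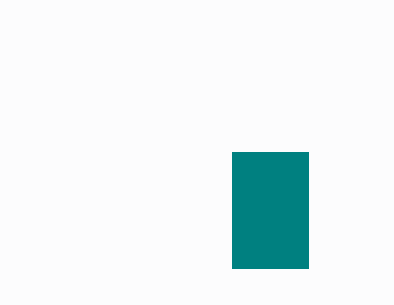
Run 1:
x0 = 232; y0 = 152; x1 = 308; y1 = 268; fill = 'teal'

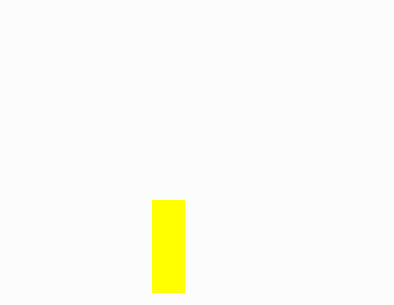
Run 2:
x0 = 152; y0 = 200; x1 = 184; y1 = 292; fill = 'yellow'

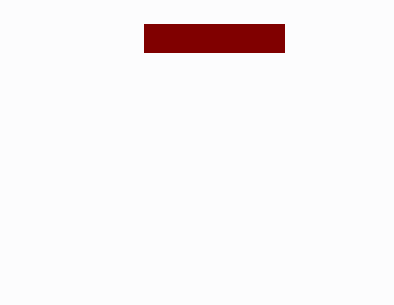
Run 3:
x0 = 144
y0 = 24
x1 = 284
y1 = 52
fill = 'maroon'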